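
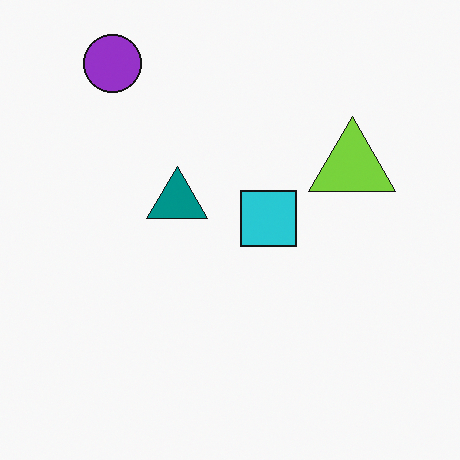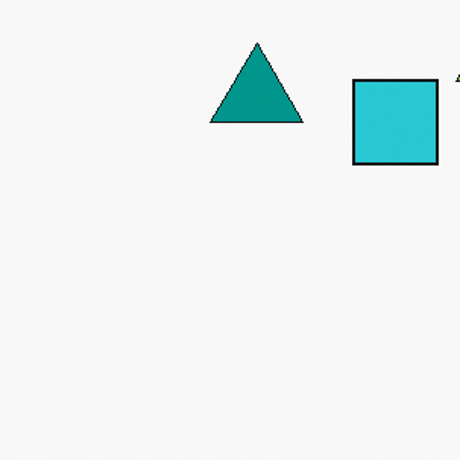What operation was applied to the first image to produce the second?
It was cropped slightly and scaled back up.

The visible shapes are larger and the field of view is narrower; shapes near the original edges may be partly or wholly outside the frame — a crop-and-rescale.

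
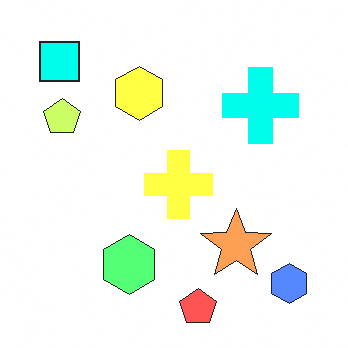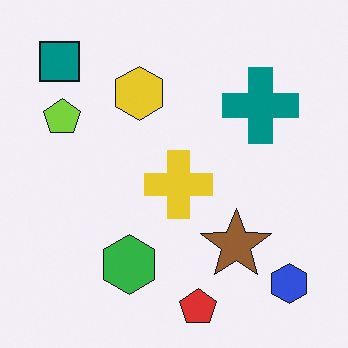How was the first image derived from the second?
The first image is the second noticeably brightened.

Every pixel — background and shapes alike — is uniformly brightened.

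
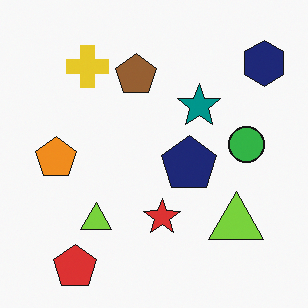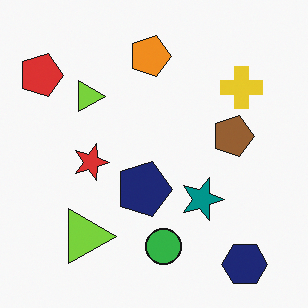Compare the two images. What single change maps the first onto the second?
The second image is the first rotated 90° clockwise.

The navy hexagon sits in the top-right of the first image and the bottom-right of the second — consistent with a whole-image 90° clockwise rotation.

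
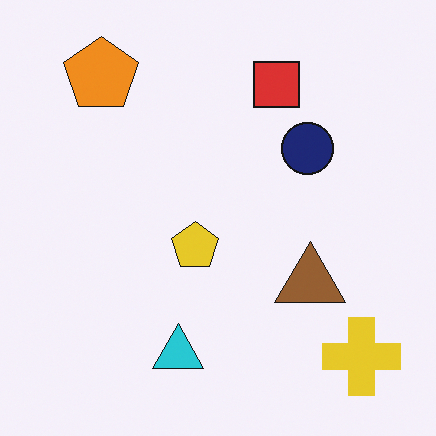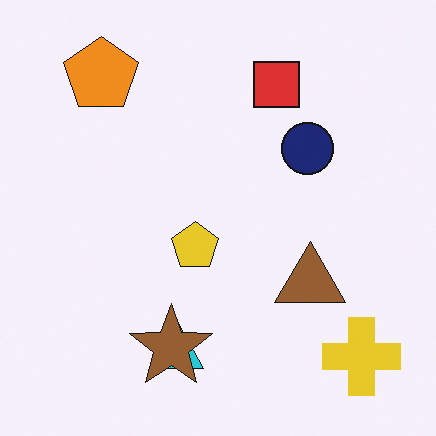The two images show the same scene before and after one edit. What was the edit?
It was overlaid with an additional brown star.

A brown star appears in the second image that is absent from the first.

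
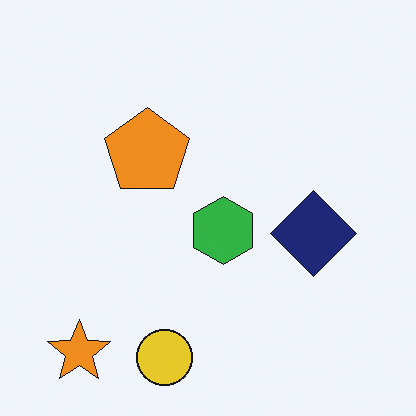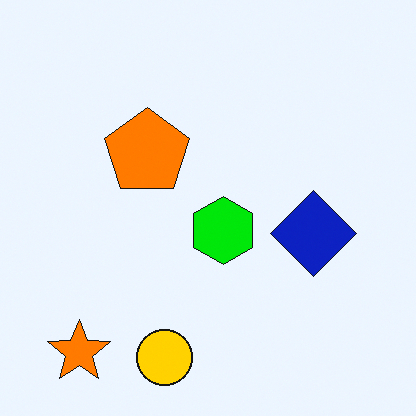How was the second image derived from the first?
This is the original image heavily oversaturated.

All colors are more vivid — a global saturation change.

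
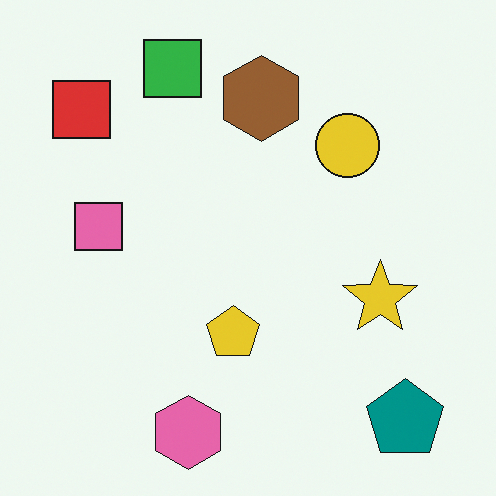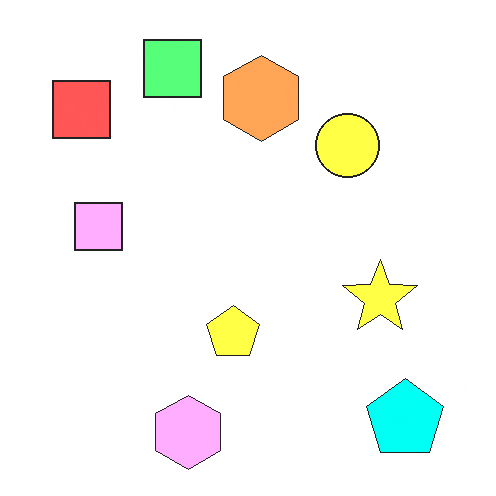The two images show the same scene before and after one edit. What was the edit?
The transformation is: noticeably brightened.

Every pixel — background and shapes alike — is uniformly brightened.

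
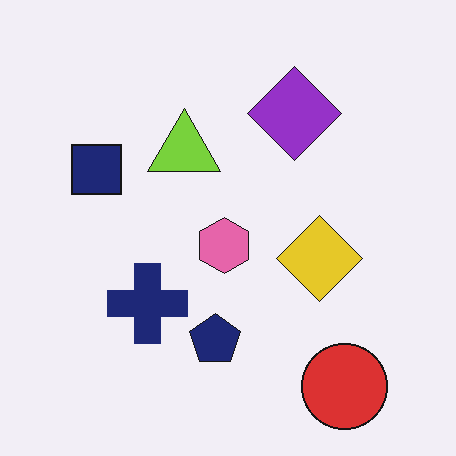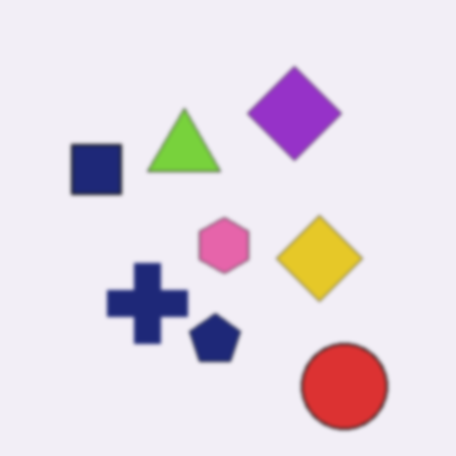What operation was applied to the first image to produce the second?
The transformation is: given a subtle gaussian blur.

Shape edges and outlines are uniformly softened across the whole image.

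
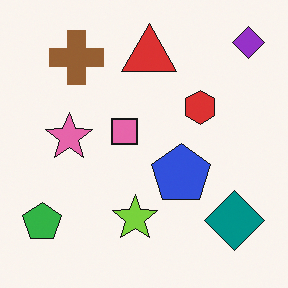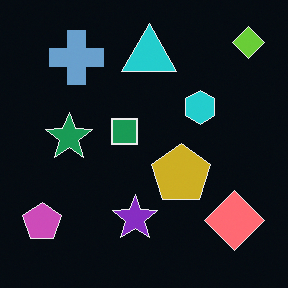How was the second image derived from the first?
It was color-inverted (negative).

The light background has become dark and every shape's color is its complement — a photographic negative.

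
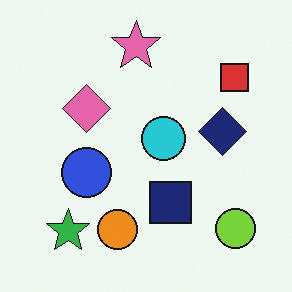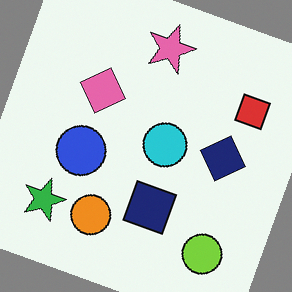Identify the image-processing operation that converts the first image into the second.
This is the original image rotated clockwise by a moderate amount.

Every shape is tilted by the same angle and the image corners show triangular fill wedges — a whole-image rotation by a non-right angle.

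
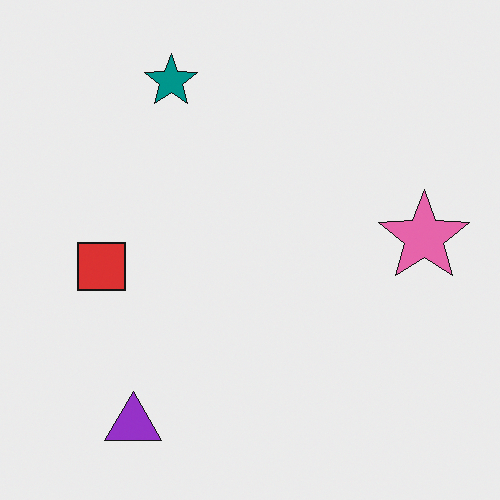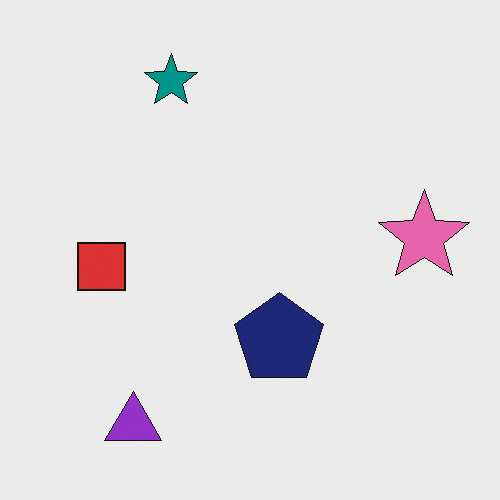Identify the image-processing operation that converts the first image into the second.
This is the original image overlaid with an additional navy pentagon.

A navy pentagon appears in the second image that is absent from the first.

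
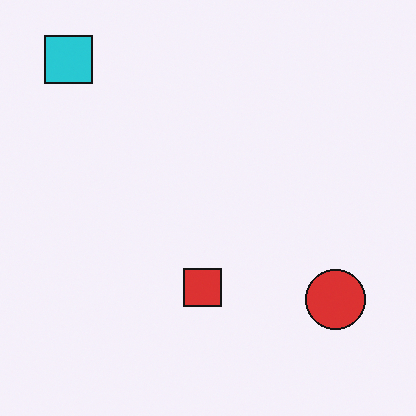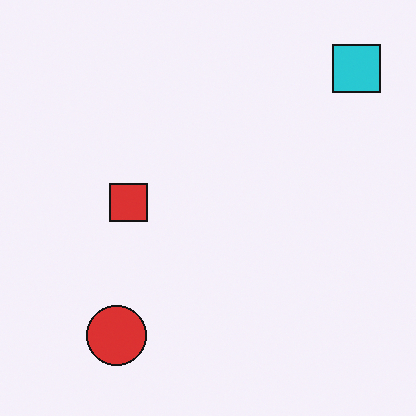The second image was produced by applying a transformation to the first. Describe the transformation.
The second image is the first rotated 90° clockwise.

The cyan square sits in the top-left of the first image and the top-right of the second — consistent with a whole-image 90° clockwise rotation.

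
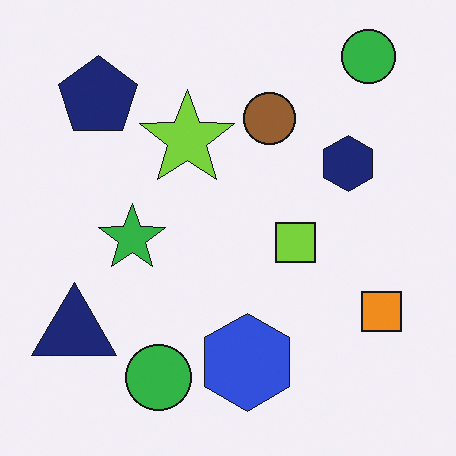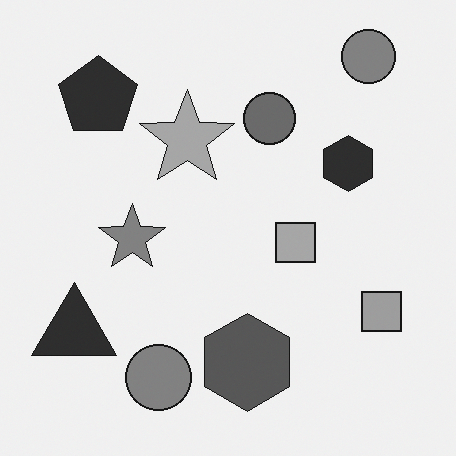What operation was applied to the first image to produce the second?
The transformation is: converted to grayscale.

All color is removed — every shape is now a shade of grey.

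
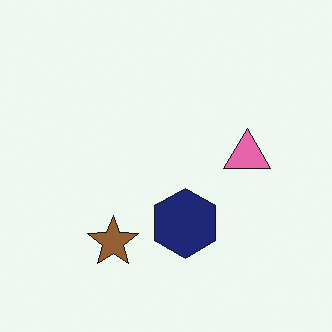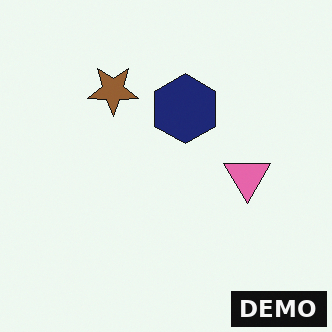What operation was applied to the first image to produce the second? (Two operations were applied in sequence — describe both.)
The transformation is: flipped vertically (top ↔ bottom), then watermarked with the text "DEMO" in the lower-right corner.

The brown star is in the bottom of the first image and the top of the second — shapes on opposite sides of the horizontal midline have swapped in a mirror flip. A dark label reading "DEMO" appears in the lower-right corner.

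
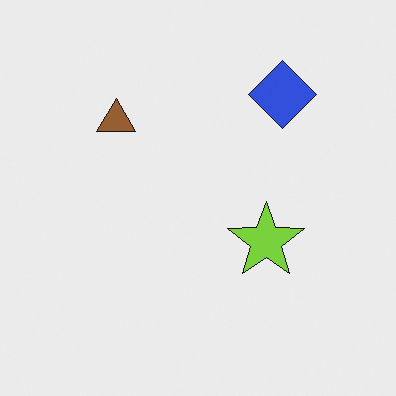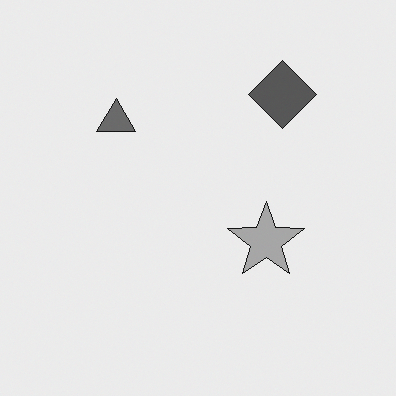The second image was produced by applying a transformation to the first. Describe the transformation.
Converted to grayscale.

All color is removed — every shape is now a shade of grey.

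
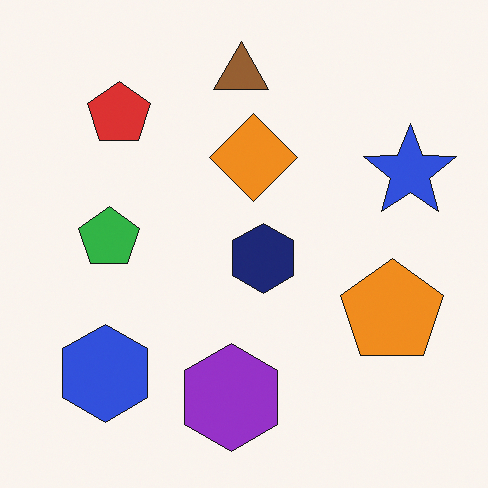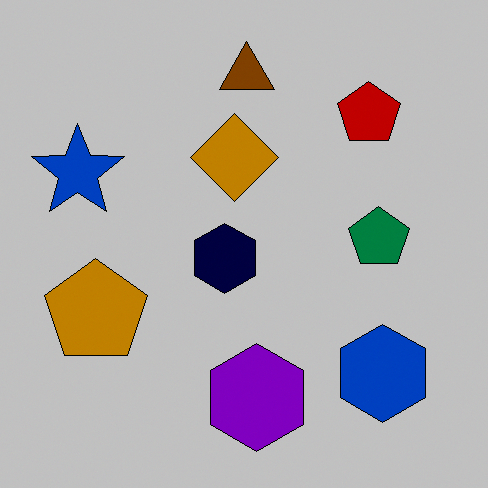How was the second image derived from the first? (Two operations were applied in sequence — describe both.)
Heavily posterized to just a handful of flat colors, then flipped horizontally (left ↔ right).

Each flat color has snapped to a coarser quantized level — most visibly, the near-white background has dropped to a flat grey. The blue star is in the right of the first image and the left of the second — shapes on opposite sides of the vertical midline have swapped in a mirror flip.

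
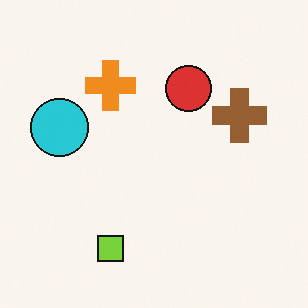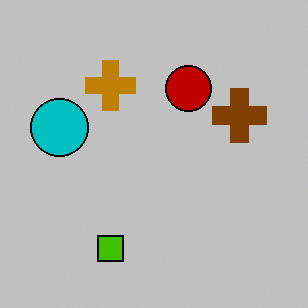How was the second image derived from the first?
The transformation is: aggressively posterized.

Each flat color has snapped to a coarser quantized level — most visibly, the near-white background has dropped to a flat grey.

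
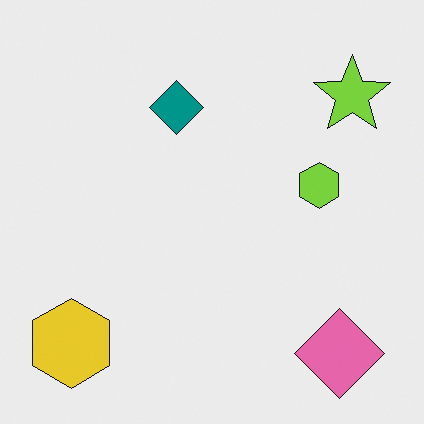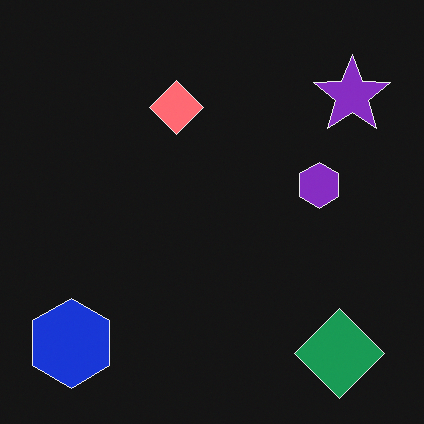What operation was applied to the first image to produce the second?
The second image is the first color-inverted (negative).

The light background has become dark and every shape's color is its complement — a photographic negative.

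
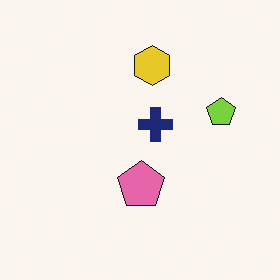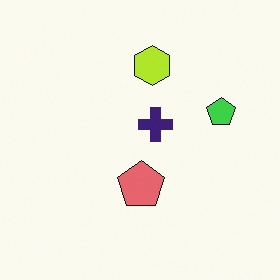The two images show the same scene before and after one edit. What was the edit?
It was hue-shifted slightly.

Every shape's color has rotated by the same amount around the hue wheel — a uniform hue shift.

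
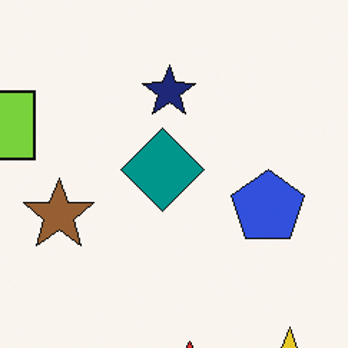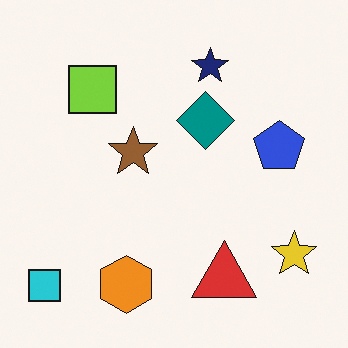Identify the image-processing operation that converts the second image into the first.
The image was cropped to a modestly smaller region and rescaled.

The visible shapes are larger and the field of view is narrower; shapes near the original edges may be partly or wholly outside the frame — a crop-and-rescale.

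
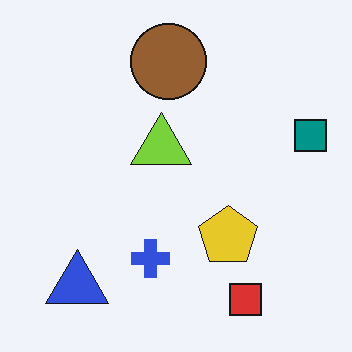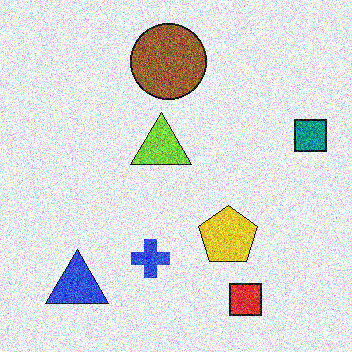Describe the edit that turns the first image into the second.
It was degraded with heavy additive noise.

Random speckle covers the whole image, including the flat background.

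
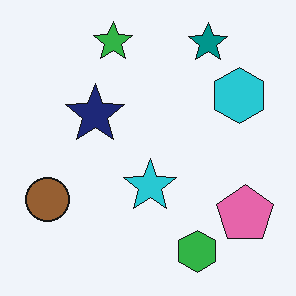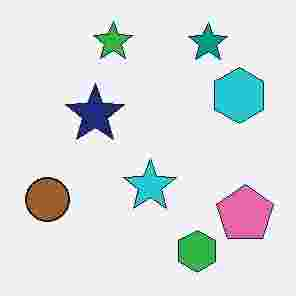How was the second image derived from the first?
The transformation is: heavily JPEG-compressed with obvious blocking artifacts.

Blocky 8×8 compression artifacts appear around shape edges and the flat background shows ringing — characteristic JPEG degradation.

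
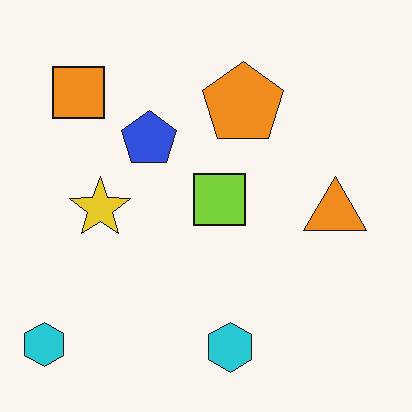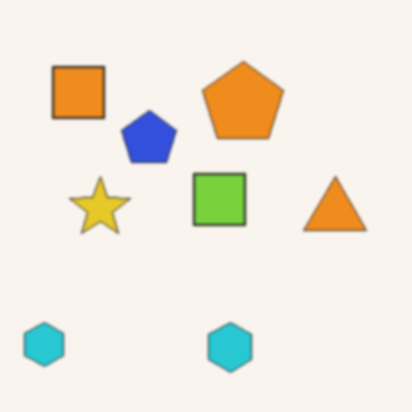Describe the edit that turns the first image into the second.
Given a subtle gaussian blur.

Shape edges and outlines are uniformly softened across the whole image.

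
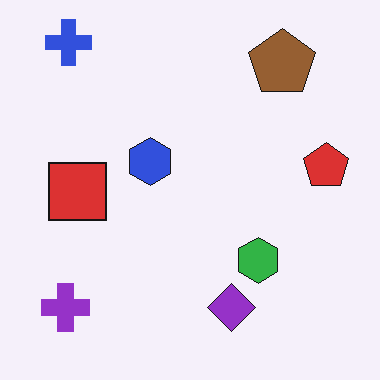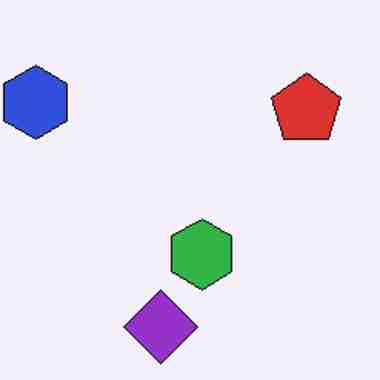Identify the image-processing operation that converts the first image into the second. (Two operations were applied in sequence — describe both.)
The transformation is: cropped slightly and scaled back up, then heavily JPEG-compressed with obvious blocking artifacts.

The visible shapes are larger and the field of view is narrower; shapes near the original edges may be partly or wholly outside the frame — a crop-and-rescale. Blocky 8×8 compression artifacts appear around shape edges and the flat background shows ringing — characteristic JPEG degradation.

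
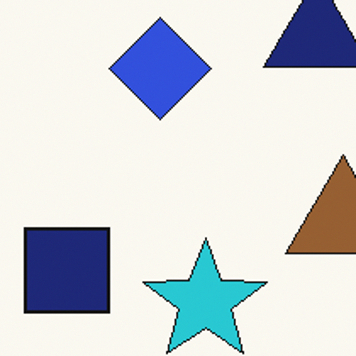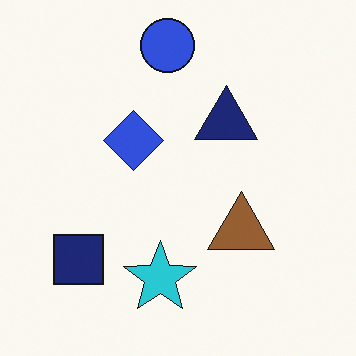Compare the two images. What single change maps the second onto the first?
Cropped to a noticeably smaller region and rescaled.

The visible shapes are larger and the field of view is narrower; shapes near the original edges may be partly or wholly outside the frame — a crop-and-rescale.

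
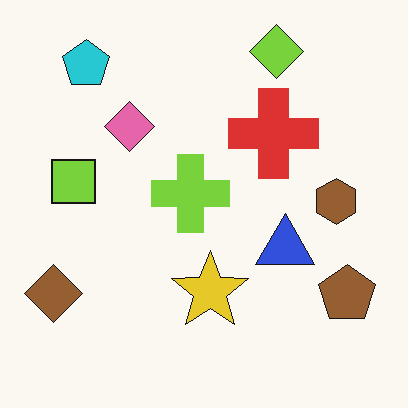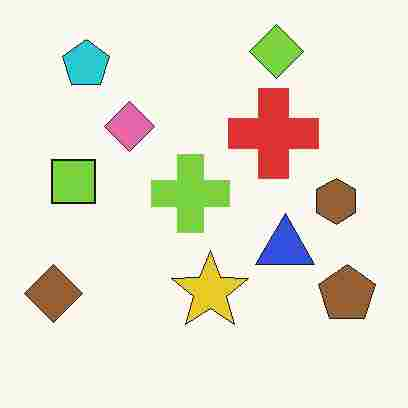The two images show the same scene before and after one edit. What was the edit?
It was heavily JPEG-compressed with obvious blocking artifacts.

Blocky 8×8 compression artifacts appear around shape edges and the flat background shows ringing — characteristic JPEG degradation.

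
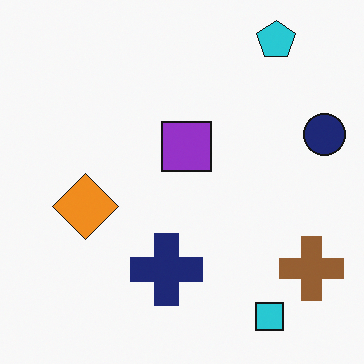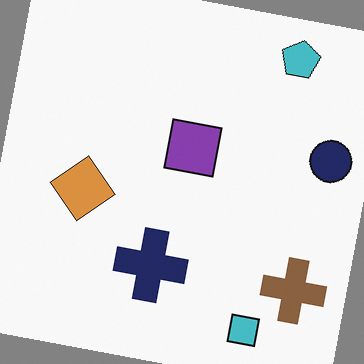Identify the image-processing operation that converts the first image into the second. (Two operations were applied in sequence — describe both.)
The second image is the first slightly desaturated, then rotated clockwise by a small amount.

All colors are more muted and greyish — a global saturation change. Every shape is tilted by the same angle and the image corners show triangular fill wedges — a whole-image rotation by a non-right angle.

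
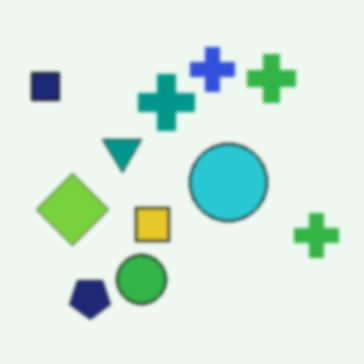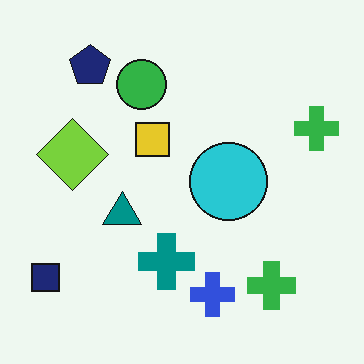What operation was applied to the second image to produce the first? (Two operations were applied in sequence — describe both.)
It was given a subtle gaussian blur, then flipped vertically (top ↔ bottom).

Shape edges and outlines are uniformly softened across the whole image. The navy pentagon is in the top-left of the second image and the bottom-left of the first — shapes on opposite sides of the horizontal midline have swapped in a mirror flip.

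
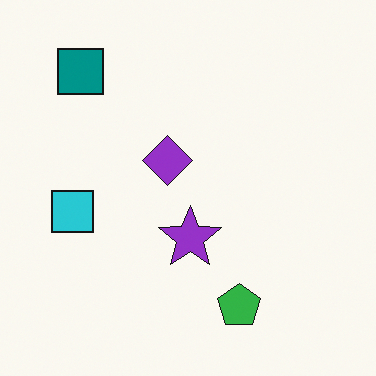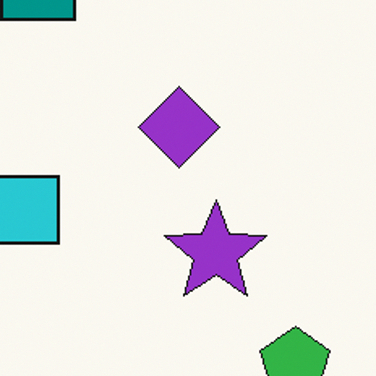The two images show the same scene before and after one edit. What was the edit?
It was cropped tightly and scaled back up.

The visible shapes are larger and the field of view is narrower; shapes near the original edges may be partly or wholly outside the frame — a crop-and-rescale.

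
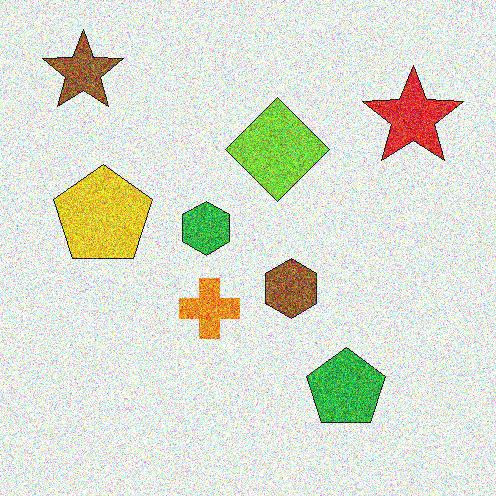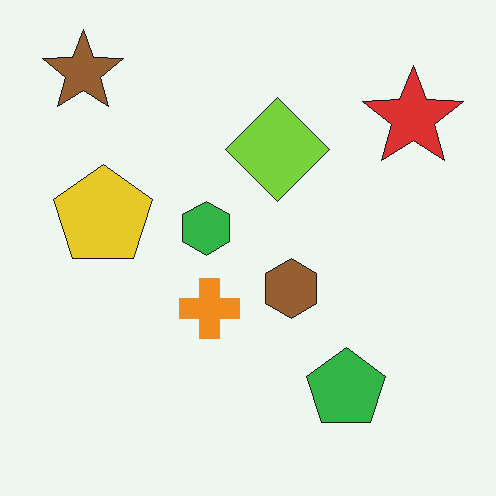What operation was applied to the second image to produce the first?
The first image is the second degraded with a thick layer of grain.

Random speckle covers the whole image, including the flat background.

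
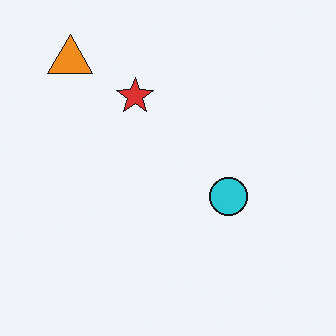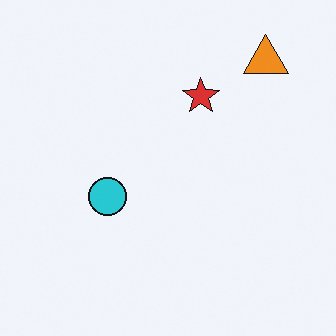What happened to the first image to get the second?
Flipped horizontally (left ↔ right).

The orange triangle is in the top-left of the first image and the top-right of the second — shapes on opposite sides of the vertical midline have swapped in a mirror flip.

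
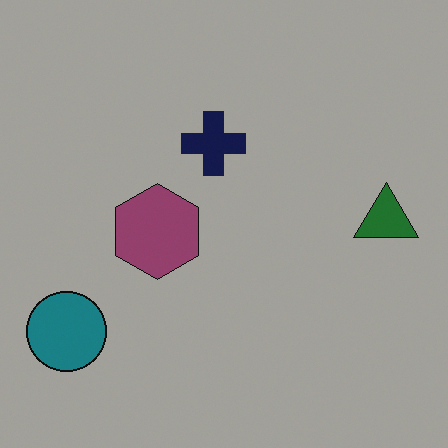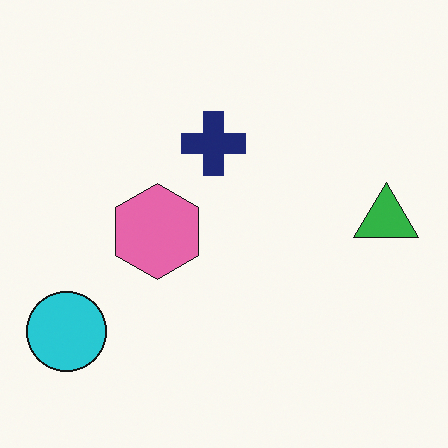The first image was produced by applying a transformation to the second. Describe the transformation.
This is the original image substantially darkened.

Every pixel — background and shapes alike — is uniformly darkened.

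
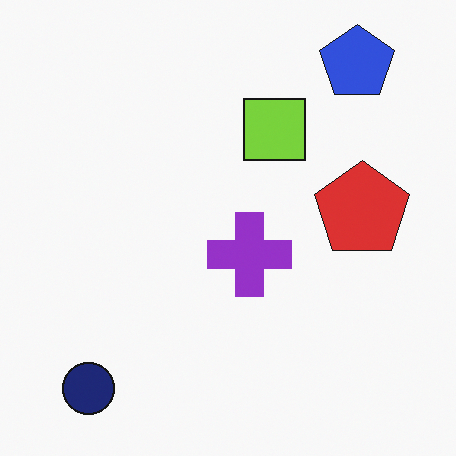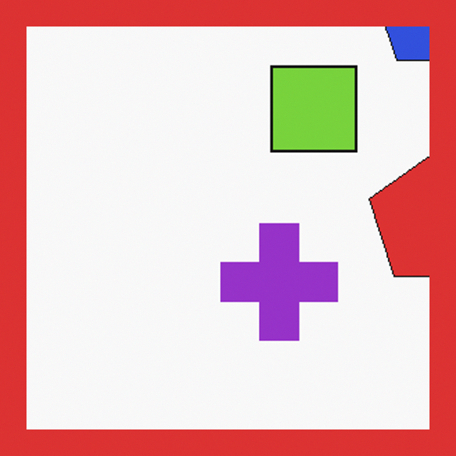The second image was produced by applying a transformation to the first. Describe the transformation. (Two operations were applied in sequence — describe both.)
Cropped to a modestly smaller region and rescaled, then framed with a red border.

The visible shapes are larger and the field of view is narrower; shapes near the original edges may be partly or wholly outside the frame — a crop-and-rescale. A solid red frame runs around the edge of the second image, with the content slightly shrunk inside it.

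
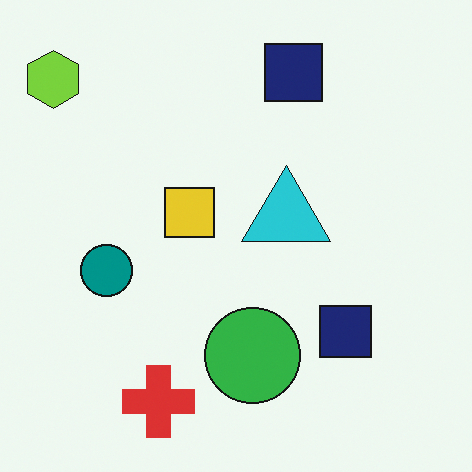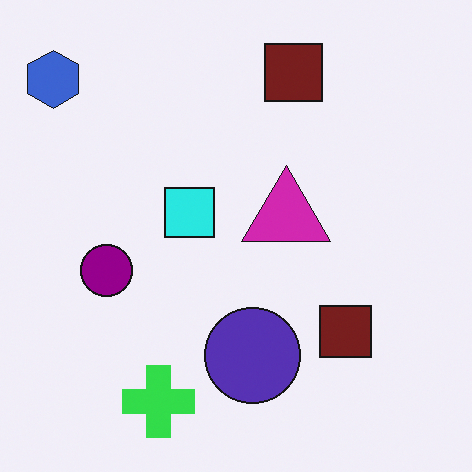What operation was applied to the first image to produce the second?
The second image is the first hue-shifted through roughly a third of the color wheel.

Every shape's color has rotated by the same amount around the hue wheel — a uniform hue shift.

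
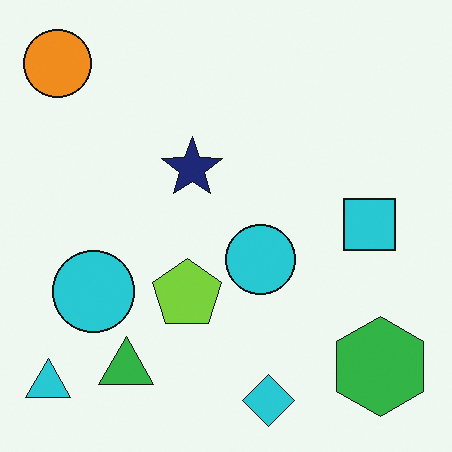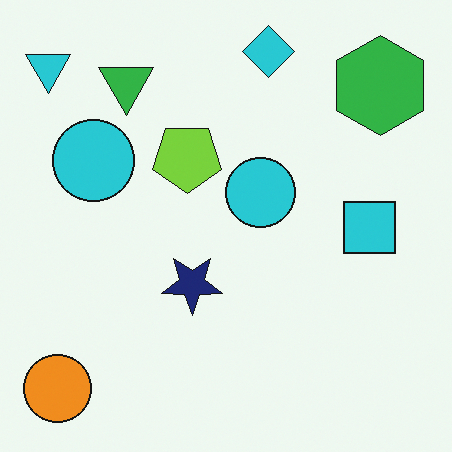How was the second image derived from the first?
The transformation is: flipped vertically (top ↔ bottom).

The cyan diamond is in the bottom of the first image and the top of the second — shapes on opposite sides of the horizontal midline have swapped in a mirror flip.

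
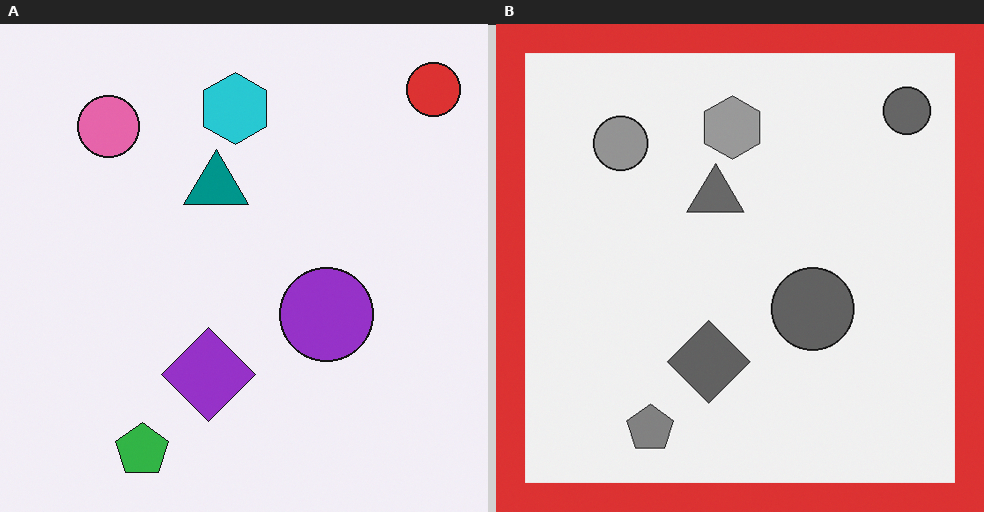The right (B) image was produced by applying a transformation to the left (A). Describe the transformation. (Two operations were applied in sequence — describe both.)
The image was converted to grayscale, then framed with a red border.

All color is removed — every shape is now a shade of grey. A solid red frame runs around the edge of the right (B) image, with the content slightly shrunk inside it.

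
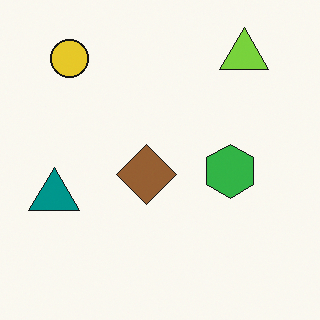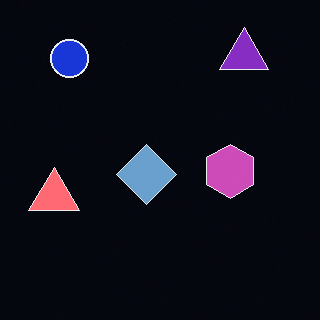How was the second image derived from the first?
The transformation is: color-inverted (negative).

The light background has become dark and every shape's color is its complement — a photographic negative.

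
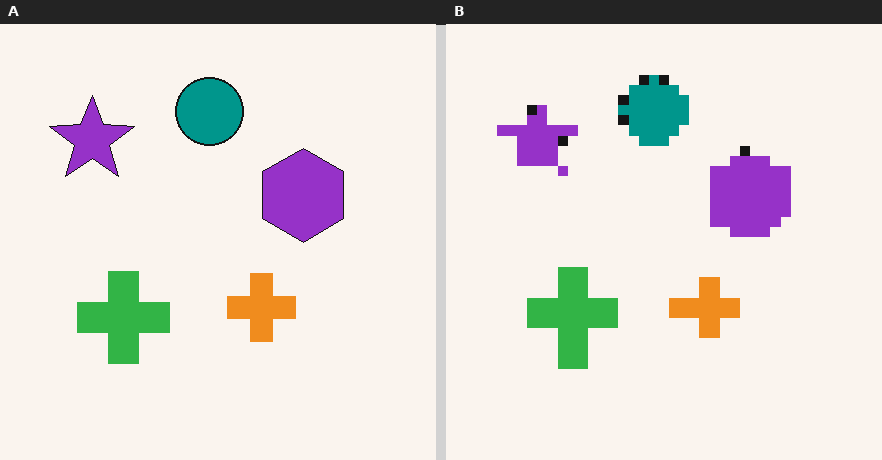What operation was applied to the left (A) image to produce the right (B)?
The right (B) image is the left (A) heavily pixelated into large blocks.

Shapes are reduced to large square blocks; fine edges and outlines are lost — a downscale-then-upscale (mosaic) effect.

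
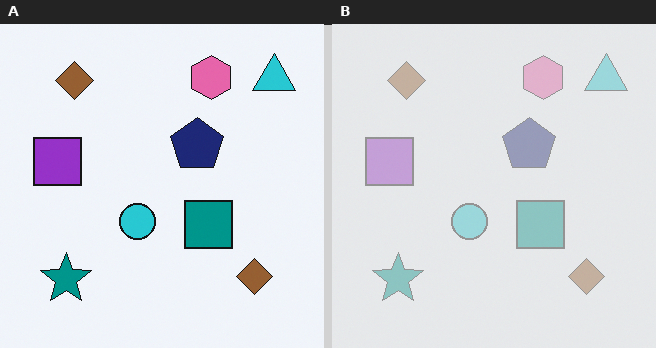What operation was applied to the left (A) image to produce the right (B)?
The transformation is: washed out (contrast reduced).

Tones are pushed toward mid-grey across the whole image — a global contrast change.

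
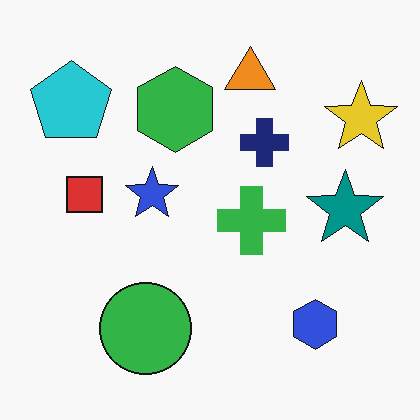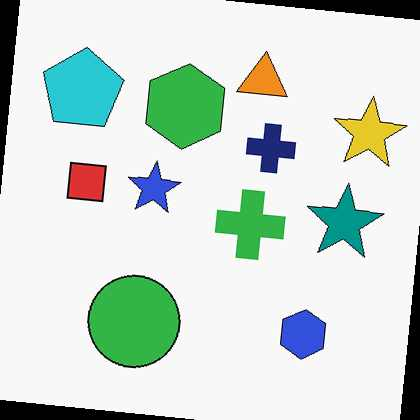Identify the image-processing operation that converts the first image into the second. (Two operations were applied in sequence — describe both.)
This is the original image rotated clockwise by a small amount, then given moderate JPEG compression.

Every shape is tilted by the same angle and the image corners show triangular fill wedges — a whole-image rotation by a non-right angle. Blocky 8×8 compression artifacts appear around shape edges and the flat background shows ringing — characteristic JPEG degradation.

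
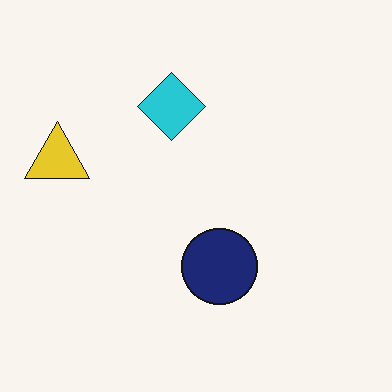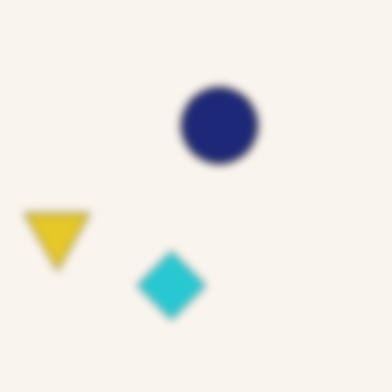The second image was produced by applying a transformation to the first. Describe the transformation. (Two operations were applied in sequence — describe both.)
The image was noticeably gaussian-blurred, then flipped vertically (top ↔ bottom).

Shape edges and outlines are uniformly softened across the whole image. The cyan diamond is in the top of the first image and the bottom of the second — shapes on opposite sides of the horizontal midline have swapped in a mirror flip.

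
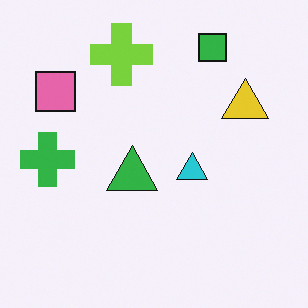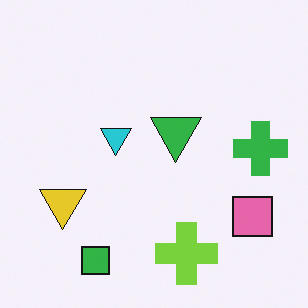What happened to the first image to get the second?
The second image is the first rotated 180°.

The green square sits in the top-right of the first image and the bottom-left of the second — consistent with a whole-image 180° rotation.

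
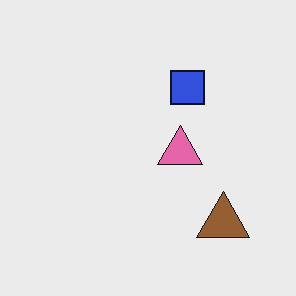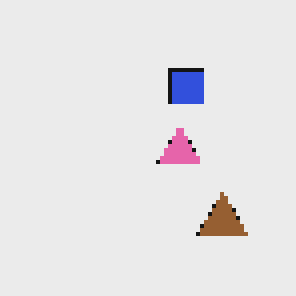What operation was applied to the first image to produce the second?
Lightly pixelated (a mild mosaic effect).

Shapes are reduced to large square blocks; fine edges and outlines are lost — a downscale-then-upscale (mosaic) effect.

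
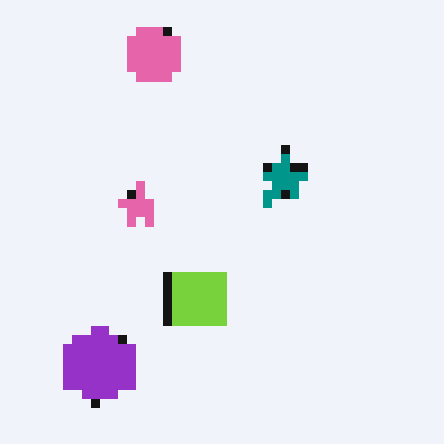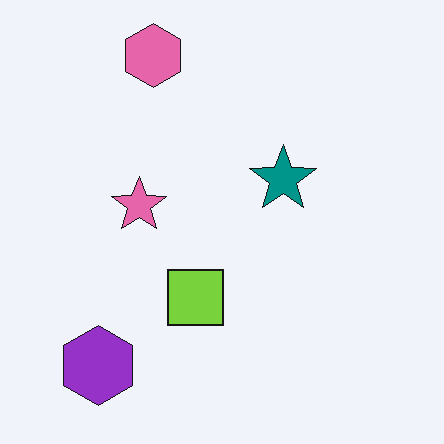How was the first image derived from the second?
Coarsely pixelated.

Shapes are reduced to large square blocks; fine edges and outlines are lost — a downscale-then-upscale (mosaic) effect.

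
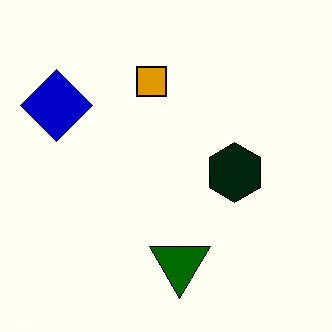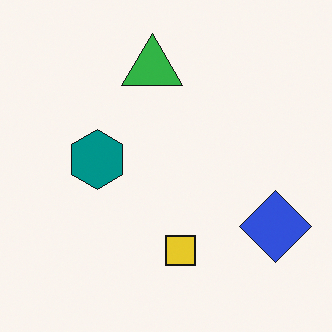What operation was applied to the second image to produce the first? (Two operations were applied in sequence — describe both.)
Boosted in contrast, then rotated 180°.

Tones are pushed away from mid-grey across the whole image — a global contrast change. The blue diamond sits in the bottom-right of the second image and the top-left of the first — consistent with a whole-image 180° rotation.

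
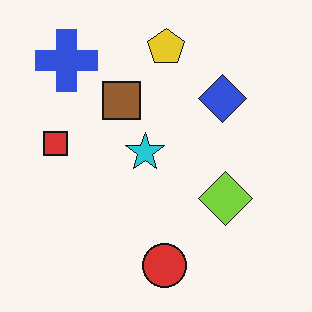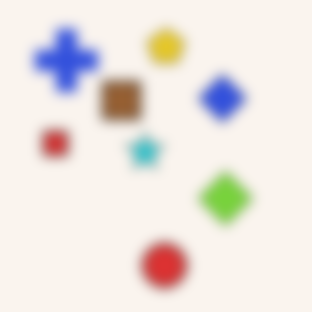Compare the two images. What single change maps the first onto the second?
Strongly gaussian-blurred.

Shape edges and outlines are uniformly softened across the whole image.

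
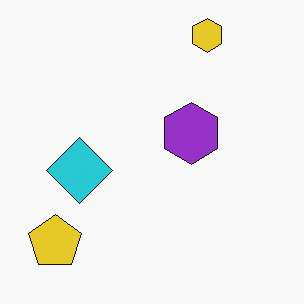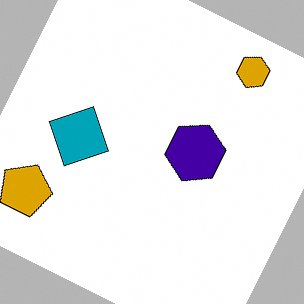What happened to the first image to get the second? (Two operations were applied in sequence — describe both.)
The transformation is: given much higher contrast, then rotated clockwise by a clearly visible amount.

Tones are pushed away from mid-grey across the whole image — a global contrast change. Every shape is tilted by the same angle and the image corners show triangular fill wedges — a whole-image rotation by a non-right angle.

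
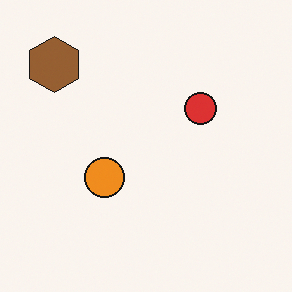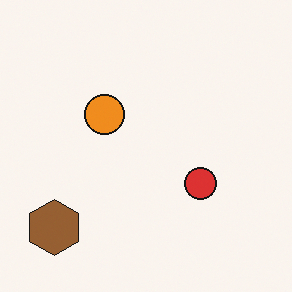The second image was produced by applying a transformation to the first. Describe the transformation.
Flipped vertically (top ↔ bottom).

The brown hexagon is in the top-left of the first image and the bottom-left of the second — shapes on opposite sides of the horizontal midline have swapped in a mirror flip.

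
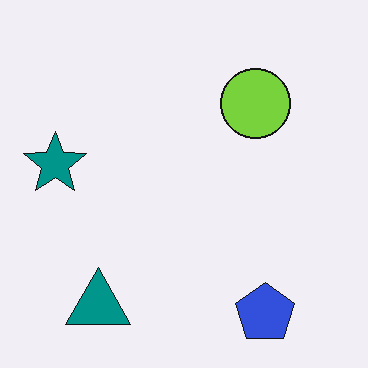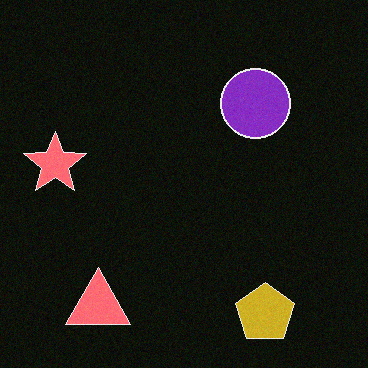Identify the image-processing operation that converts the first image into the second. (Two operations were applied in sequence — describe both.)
The image was color-inverted (negative), then degraded with a light layer of grain.

The light background has become dark and every shape's color is its complement — a photographic negative. Random speckle covers the whole image, including the flat background.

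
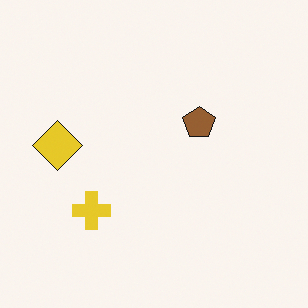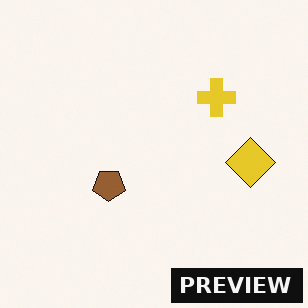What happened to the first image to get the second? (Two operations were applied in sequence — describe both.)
Rotated 180°, then watermarked with the text "PREVIEW" in the lower-right corner.

The yellow diamond sits in the left of the first image and the right of the second — consistent with a whole-image 180° rotation. A dark label reading "PREVIEW" appears in the lower-right corner.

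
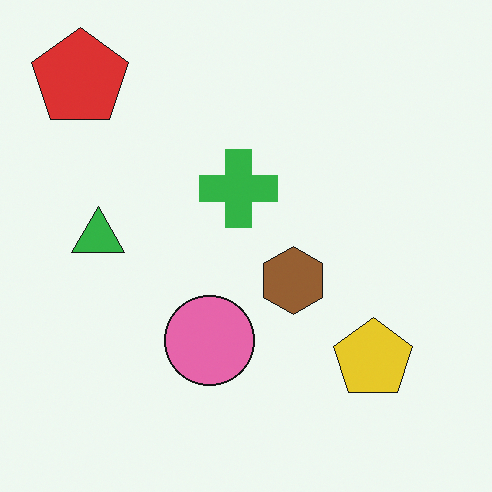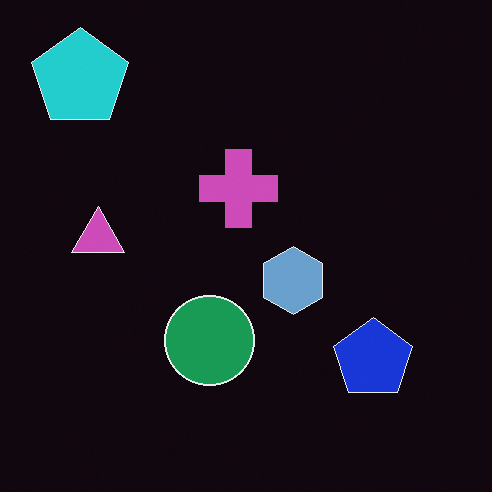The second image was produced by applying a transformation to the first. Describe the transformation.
The image was color-inverted (negative).

The light background has become dark and every shape's color is its complement — a photographic negative.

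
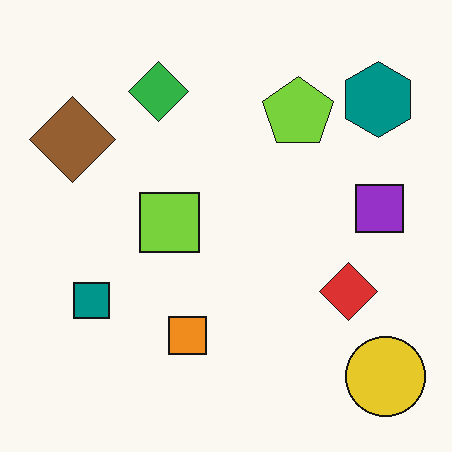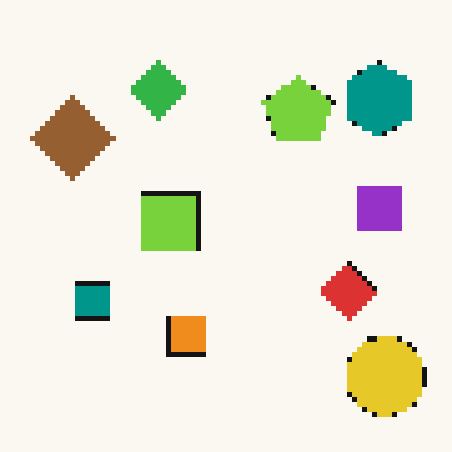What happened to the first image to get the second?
The image was lightly pixelated (a mild mosaic effect).

Shapes are reduced to large square blocks; fine edges and outlines are lost — a downscale-then-upscale (mosaic) effect.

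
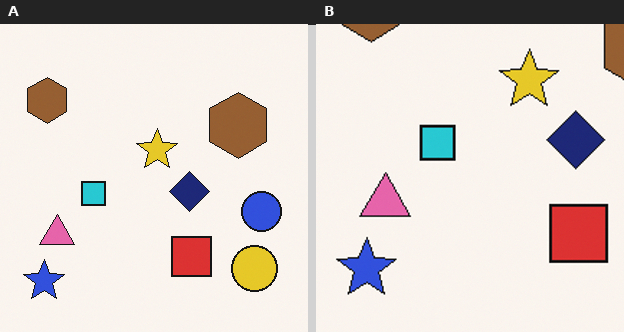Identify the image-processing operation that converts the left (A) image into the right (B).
The image was cropped to a modestly smaller region and rescaled.

The visible shapes are larger and the field of view is narrower; shapes near the original edges may be partly or wholly outside the frame — a crop-and-rescale.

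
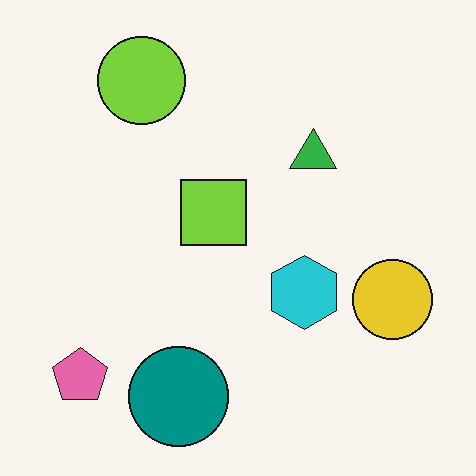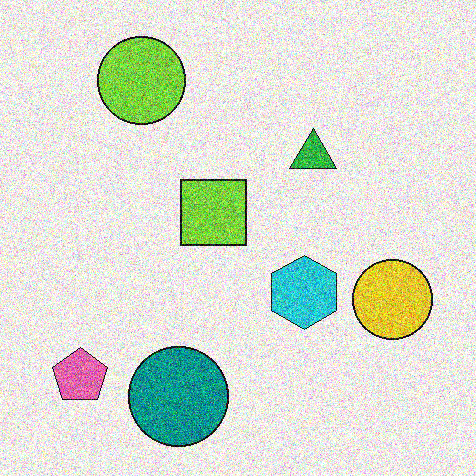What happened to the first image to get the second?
It was degraded with strong gaussian noise.

Random speckle covers the whole image, including the flat background.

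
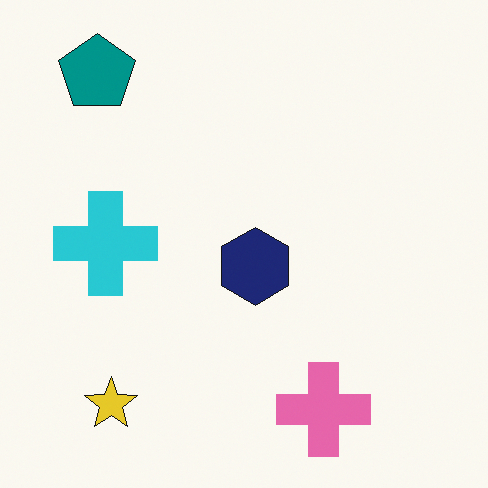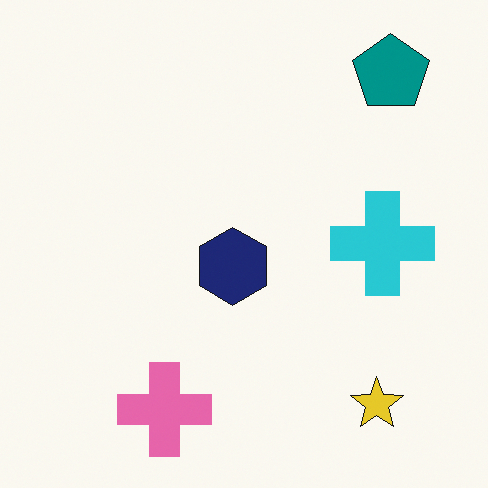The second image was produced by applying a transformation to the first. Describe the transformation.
The transformation is: flipped horizontally (left ↔ right).

The teal pentagon is in the top-left of the first image and the top-right of the second — shapes on opposite sides of the vertical midline have swapped in a mirror flip.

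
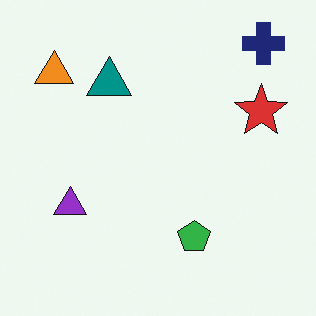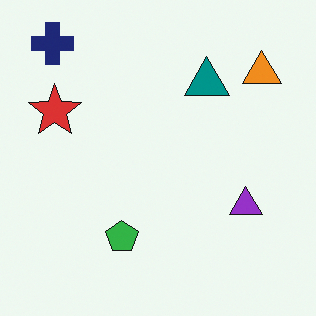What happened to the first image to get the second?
It was flipped horizontally (left ↔ right).

The navy cross is in the top-right of the first image and the top-left of the second — shapes on opposite sides of the vertical midline have swapped in a mirror flip.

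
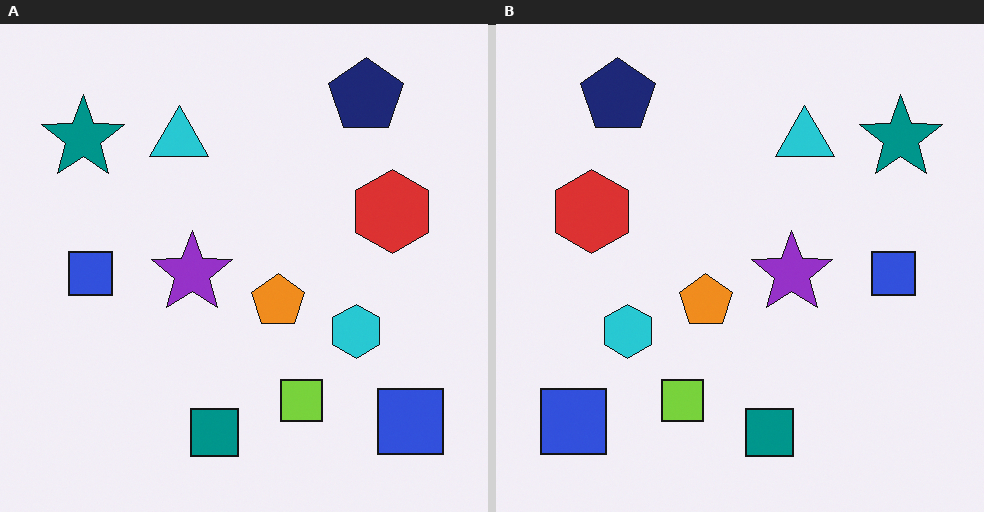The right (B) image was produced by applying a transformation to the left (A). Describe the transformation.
It was flipped horizontally (left ↔ right).

The teal star is in the top-left of the left (A) image and the top-right of the right (B) — shapes on opposite sides of the vertical midline have swapped in a mirror flip.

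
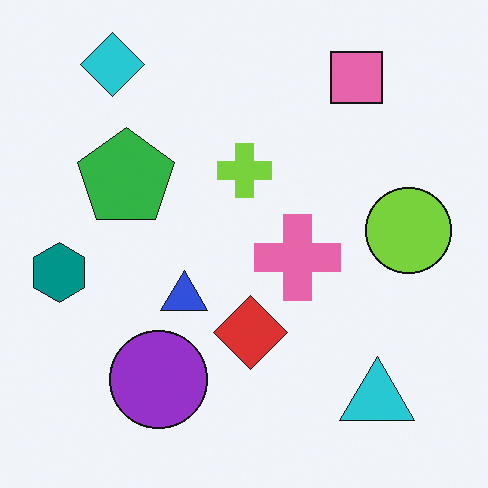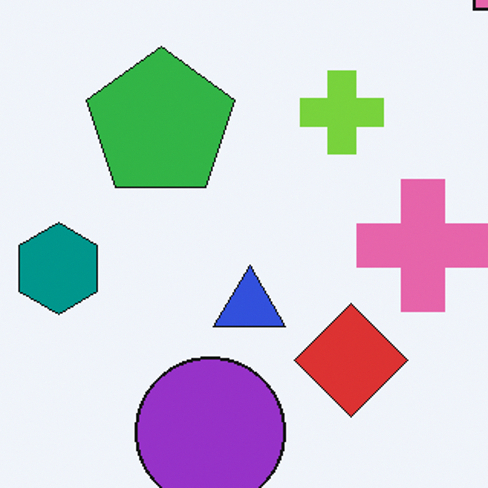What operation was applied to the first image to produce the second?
The second image is the first cropped slightly and scaled back up.

The visible shapes are larger and the field of view is narrower; shapes near the original edges may be partly or wholly outside the frame — a crop-and-rescale.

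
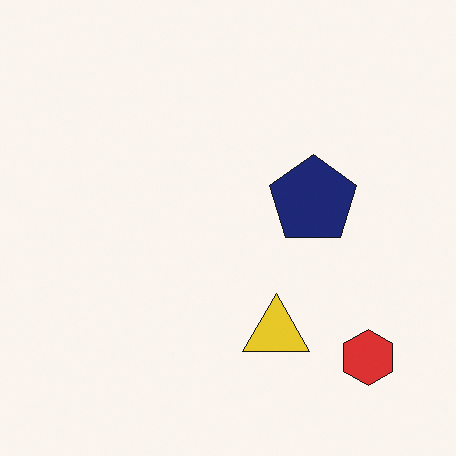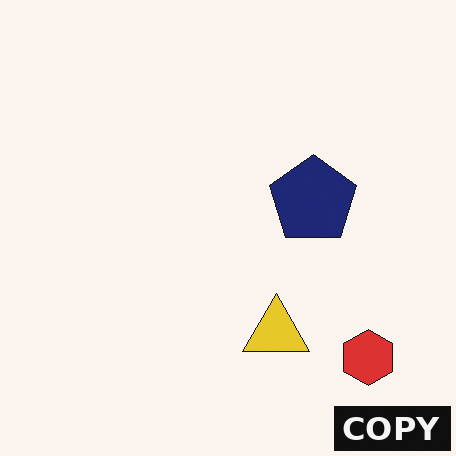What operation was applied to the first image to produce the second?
It was watermarked with the text "COPY" in the lower-right corner.

A dark label reading "COPY" appears in the lower-right corner.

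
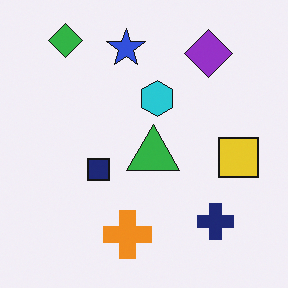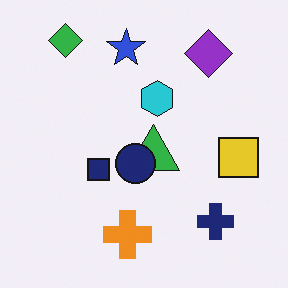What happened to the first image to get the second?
The second image is the first overlaid with an additional navy circle.

A navy circle appears in the second image that is absent from the first.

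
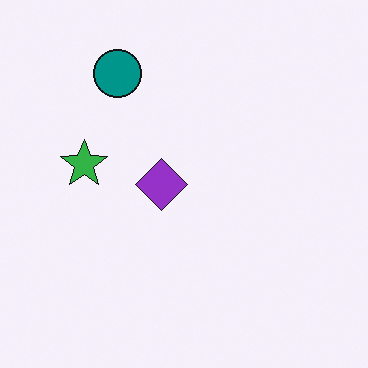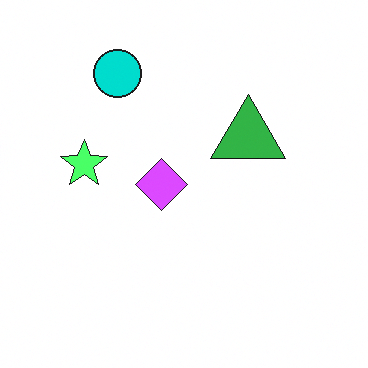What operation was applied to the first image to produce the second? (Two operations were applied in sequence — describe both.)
It was substantially brightened, then overlaid with an additional green triangle.

Every pixel — background and shapes alike — is uniformly brightened. A green triangle appears in the second image that is absent from the first.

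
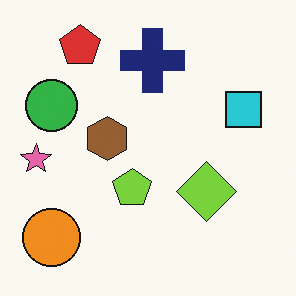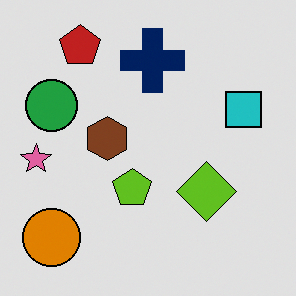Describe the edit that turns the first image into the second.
The second image is the first moderately posterized.

Each flat color has snapped to a coarser quantized level — most visibly, the near-white background has dropped to a flat grey.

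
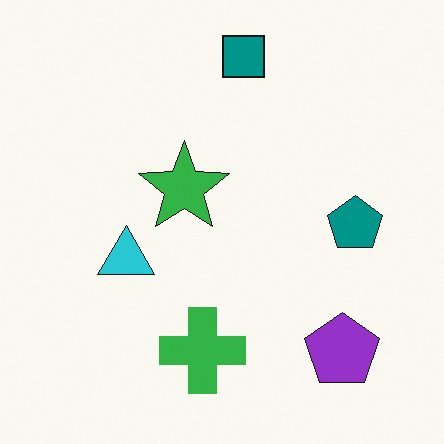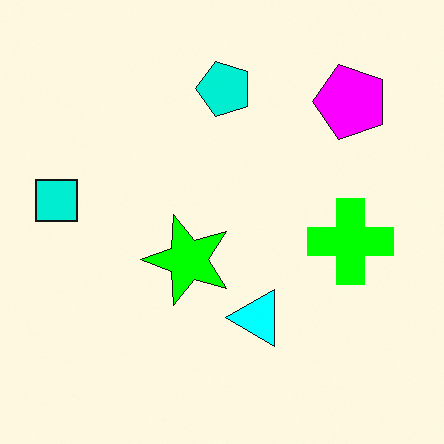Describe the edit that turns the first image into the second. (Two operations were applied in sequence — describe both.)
This is the original image rotated 90° counter-clockwise, then heavily oversaturated.

The purple pentagon sits in the bottom-right of the first image and the top-right of the second — consistent with a whole-image 90° counter-clockwise rotation. All colors are more vivid — a global saturation change.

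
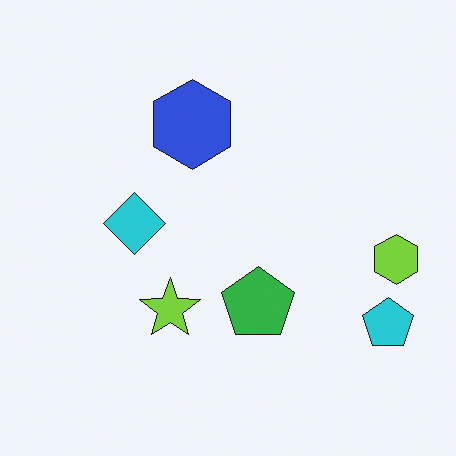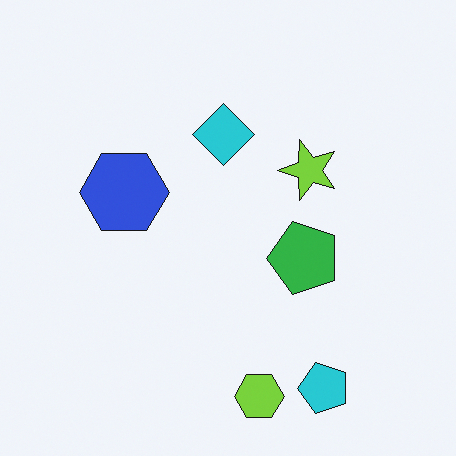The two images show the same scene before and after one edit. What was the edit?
The image was transposed (reflected across the top-left ↔ bottom-right diagonal).

Shapes have swapped their row and column positions — what was in the top-right is now in the bottom-left — a diagonal reflection.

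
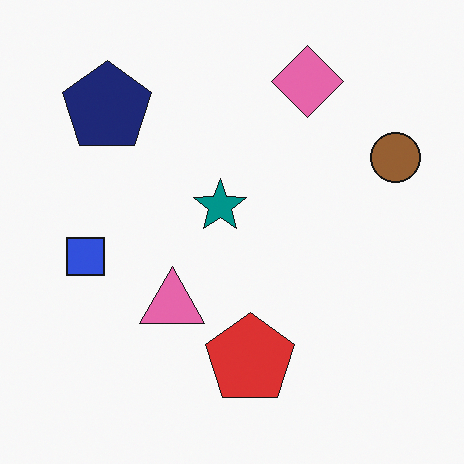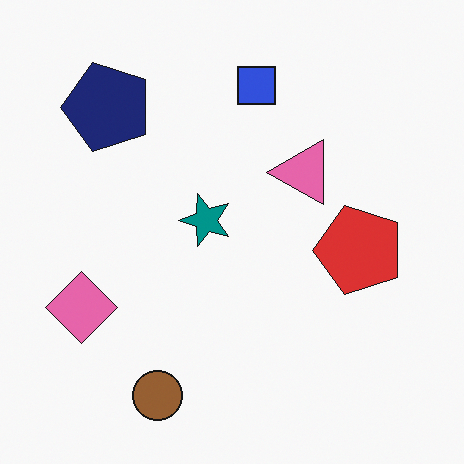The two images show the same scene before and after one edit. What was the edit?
It was transposed (reflected across the top-left ↔ bottom-right diagonal).

Shapes have swapped their row and column positions — what was in the top-right is now in the bottom-left — a diagonal reflection.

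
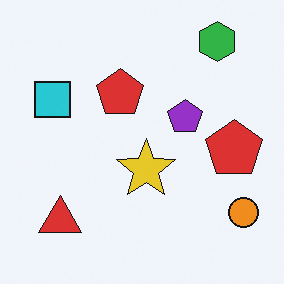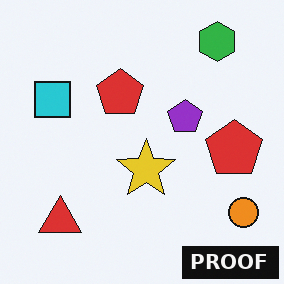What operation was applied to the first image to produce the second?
It was watermarked with the text "PROOF" in the lower-right corner.

A dark label reading "PROOF" appears in the lower-right corner.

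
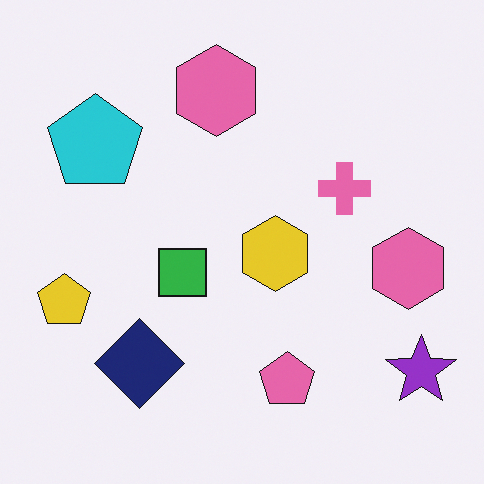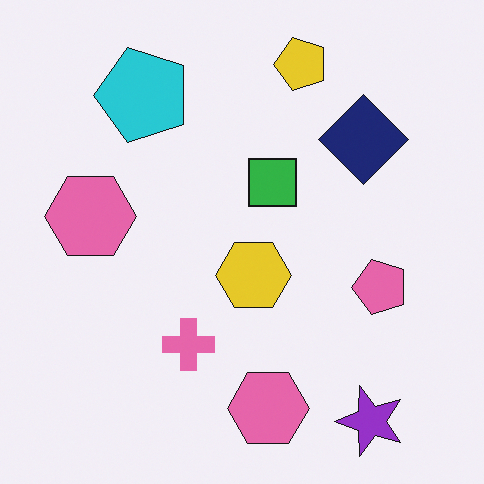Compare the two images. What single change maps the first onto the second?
This is the original image transposed (reflected across the top-left ↔ bottom-right diagonal).

Shapes have swapped their row and column positions — what was in the top-right is now in the bottom-left — a diagonal reflection.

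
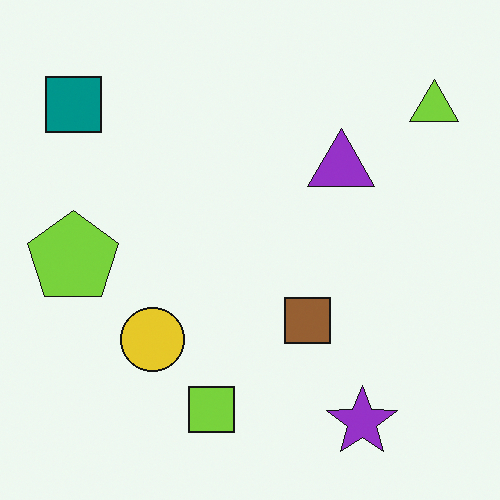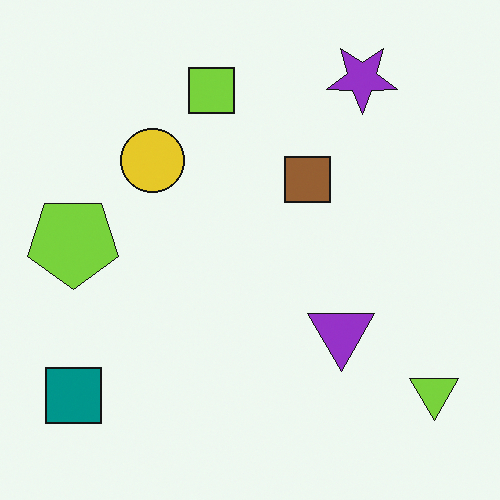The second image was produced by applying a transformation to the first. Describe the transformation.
The image was flipped vertically (top ↔ bottom).

The purple star is in the bottom-right of the first image and the top-right of the second — shapes on opposite sides of the horizontal midline have swapped in a mirror flip.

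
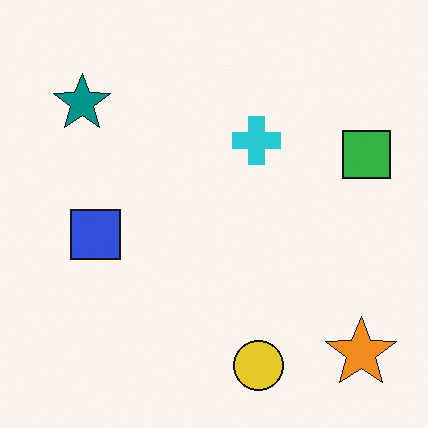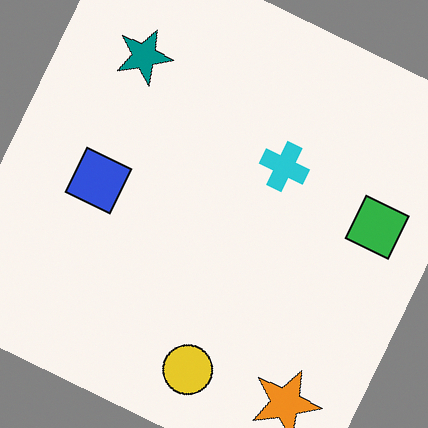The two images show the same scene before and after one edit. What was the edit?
Rotated clockwise by a clearly visible amount.

Every shape is tilted by the same angle and the image corners show triangular fill wedges — a whole-image rotation by a non-right angle.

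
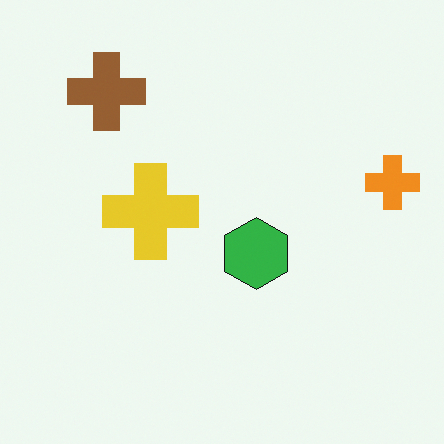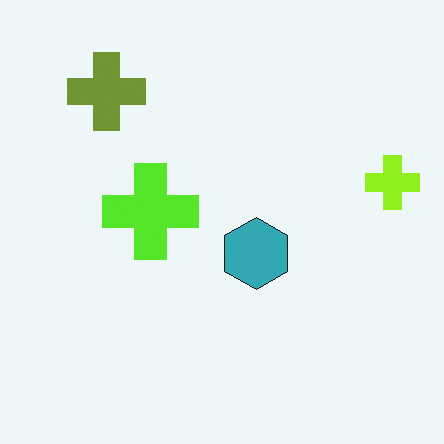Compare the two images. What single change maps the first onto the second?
The transformation is: hue-shifted slightly.

Every shape's color has rotated by the same amount around the hue wheel — a uniform hue shift.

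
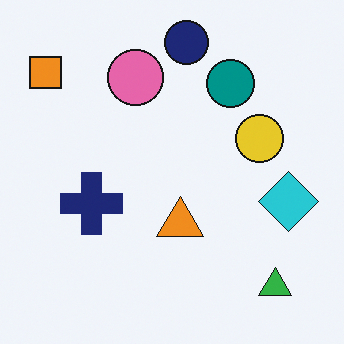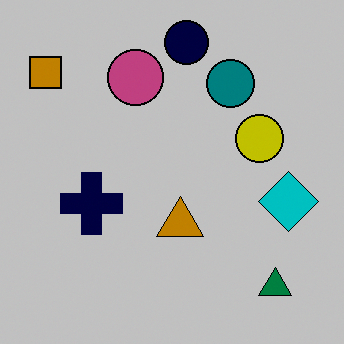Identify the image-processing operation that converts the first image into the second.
It was heavily posterized to just a handful of flat colors.

Each flat color has snapped to a coarser quantized level — most visibly, the near-white background has dropped to a flat grey.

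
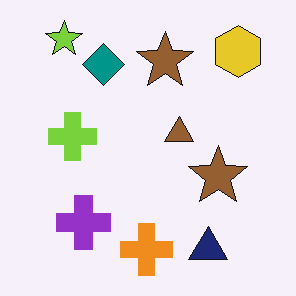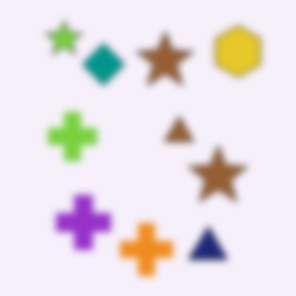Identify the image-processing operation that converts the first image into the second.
Noticeably gaussian-blurred.

Shape edges and outlines are uniformly softened across the whole image.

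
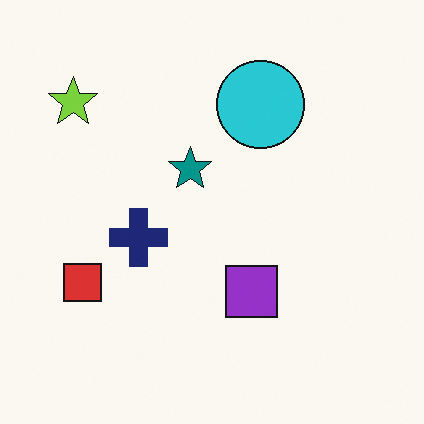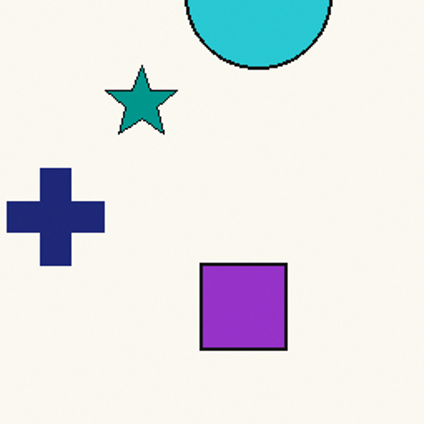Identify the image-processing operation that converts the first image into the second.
The image was cropped tightly and scaled back up.

The visible shapes are larger and the field of view is narrower; shapes near the original edges may be partly or wholly outside the frame — a crop-and-rescale.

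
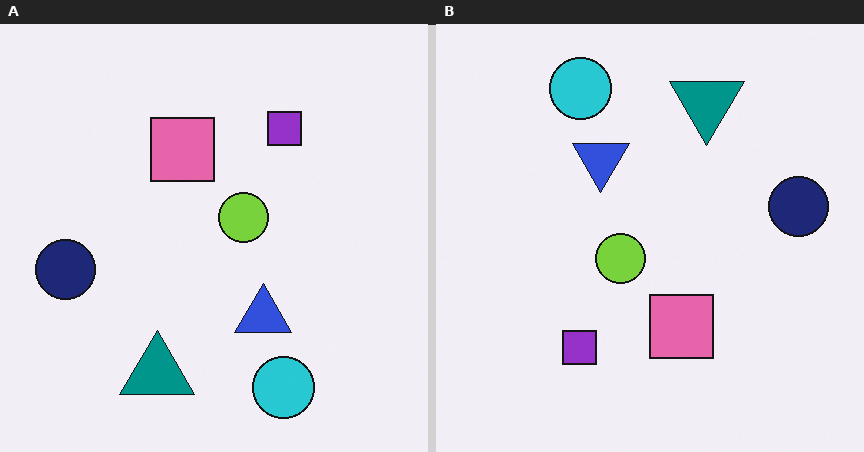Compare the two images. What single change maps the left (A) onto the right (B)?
The transformation is: rotated 180°.

The cyan circle sits in the bottom of the left (A) image and the top of the right (B) — consistent with a whole-image 180° rotation.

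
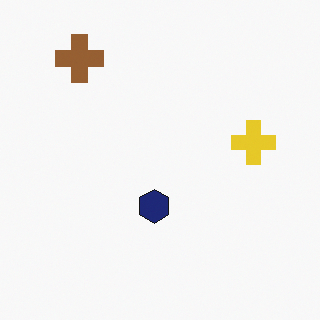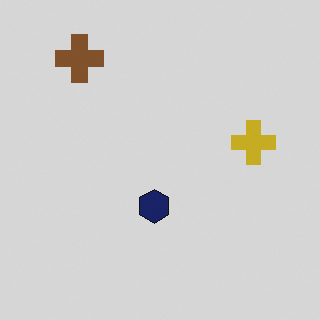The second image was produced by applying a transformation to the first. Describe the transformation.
It was slightly darkened.

Every pixel — background and shapes alike — is uniformly darkened.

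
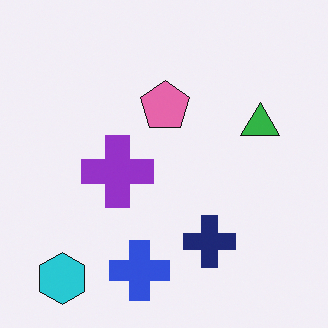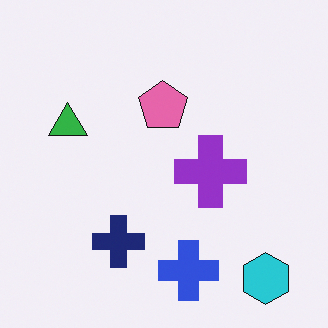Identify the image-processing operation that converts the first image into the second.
It was flipped horizontally (left ↔ right).

The cyan hexagon is in the bottom-left of the first image and the bottom-right of the second — shapes on opposite sides of the vertical midline have swapped in a mirror flip.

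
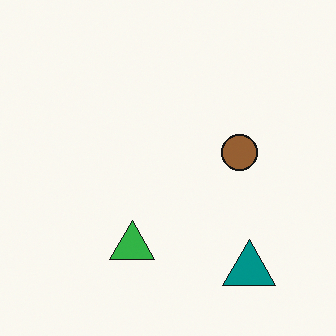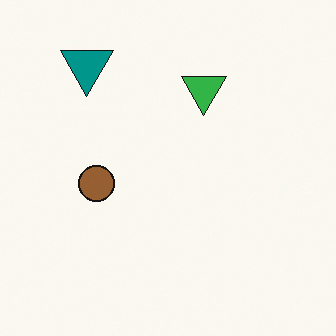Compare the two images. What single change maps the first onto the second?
This is the original image rotated 180°.

The teal triangle sits in the bottom-right of the first image and the top-left of the second — consistent with a whole-image 180° rotation.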